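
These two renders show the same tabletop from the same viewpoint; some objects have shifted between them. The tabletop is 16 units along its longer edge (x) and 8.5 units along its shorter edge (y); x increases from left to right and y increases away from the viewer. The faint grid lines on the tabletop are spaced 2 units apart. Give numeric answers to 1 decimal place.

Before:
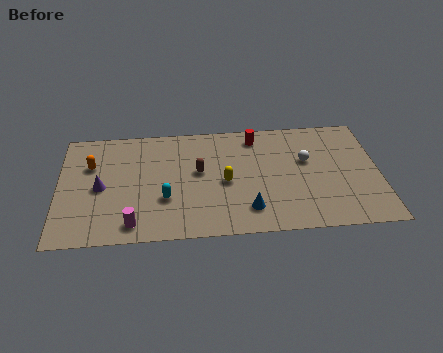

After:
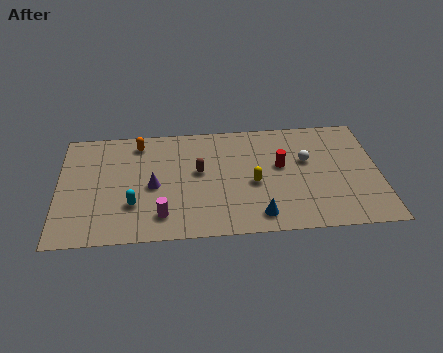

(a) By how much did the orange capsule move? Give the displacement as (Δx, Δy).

(2.4, 1.5)

From the two frames, the orange capsule sits at roughly (1.6, 5.7) before and (4.0, 7.2) after.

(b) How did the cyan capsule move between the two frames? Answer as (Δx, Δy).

(-1.6, -0.3)

The cyan capsule was at about (5.3, 2.9) and moved to about (3.7, 2.6).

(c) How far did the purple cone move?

2.6

From (2.1, 4.0) to (4.7, 3.9), the purple cone covered √(2.6² + 0.1²) ≈ 2.6 units.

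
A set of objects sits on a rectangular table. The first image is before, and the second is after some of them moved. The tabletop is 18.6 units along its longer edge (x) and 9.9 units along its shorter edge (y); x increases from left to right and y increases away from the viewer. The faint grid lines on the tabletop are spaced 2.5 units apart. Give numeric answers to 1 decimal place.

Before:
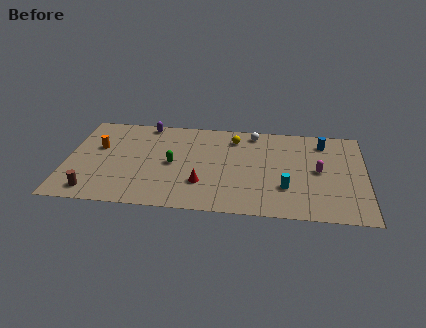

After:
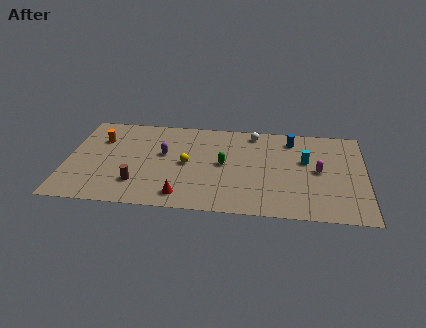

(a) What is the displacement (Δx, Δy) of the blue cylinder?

(-2.0, 0.1)

From the two frames, the blue cylinder sits at roughly (16.0, 8.1) before and (14.0, 8.2) after.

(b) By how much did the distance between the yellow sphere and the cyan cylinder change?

+1.5

Before: roughly 6.0 units apart; after: 7.5. That's 1.5 units further apart.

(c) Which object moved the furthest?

the yellow sphere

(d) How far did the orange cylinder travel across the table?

0.9

The orange cylinder was near (1.9, 6.1) before and (2.0, 7.0) after, so it travelled √(0.1² + 0.9²) ≈ 0.9 units.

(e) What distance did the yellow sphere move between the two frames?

4.2

The yellow sphere moved from about (10.4, 8.0) to (7.5, 4.9), a distance of √(2.9² + 3.1²) ≈ 4.2.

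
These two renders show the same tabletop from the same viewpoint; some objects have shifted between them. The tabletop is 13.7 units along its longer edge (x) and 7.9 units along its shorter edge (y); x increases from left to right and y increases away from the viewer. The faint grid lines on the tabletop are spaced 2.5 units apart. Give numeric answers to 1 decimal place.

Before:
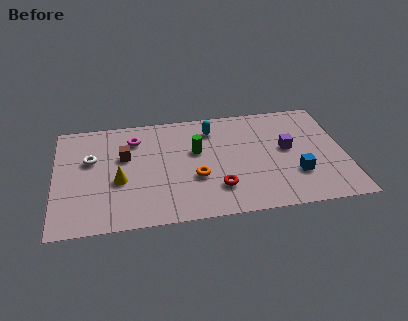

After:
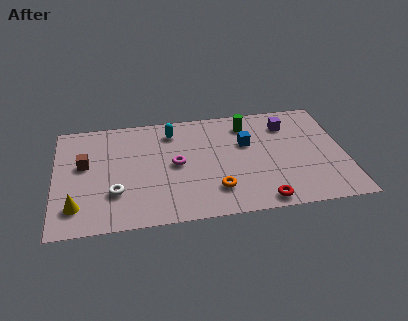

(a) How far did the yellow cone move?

2.5

From (3.0, 3.2) to (1.0, 1.7), the yellow cone covered √(2.0² + 1.5²) ≈ 2.5 units.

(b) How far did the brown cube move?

1.9

From (3.3, 4.9) to (1.4, 4.6), the brown cube covered √(1.9² + 0.3²) ≈ 1.9 units.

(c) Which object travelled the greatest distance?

the blue cube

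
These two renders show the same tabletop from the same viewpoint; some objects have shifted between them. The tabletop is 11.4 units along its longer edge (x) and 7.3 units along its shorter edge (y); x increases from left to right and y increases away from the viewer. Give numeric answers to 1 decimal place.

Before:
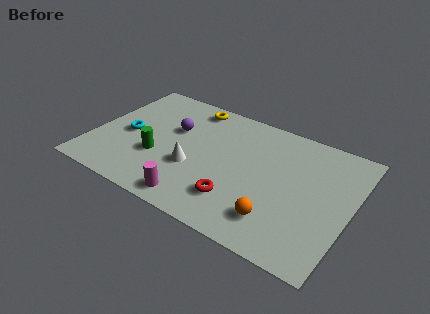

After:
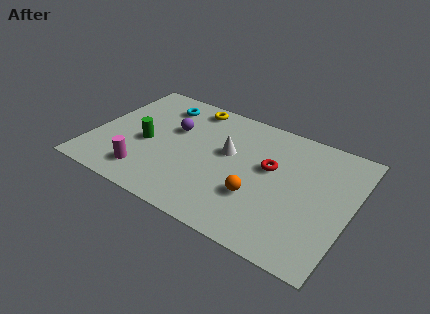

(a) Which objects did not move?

the yellow torus and the purple sphere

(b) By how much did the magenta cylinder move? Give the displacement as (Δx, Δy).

(-2.3, 0.5)

The magenta cylinder started near (5.0, 0.9) and ended near (2.7, 1.4).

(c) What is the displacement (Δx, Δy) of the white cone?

(1.3, 1.6)

From the two frames, the white cone sits at roughly (4.6, 2.7) before and (5.9, 4.3) after.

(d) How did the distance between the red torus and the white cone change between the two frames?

-0.4

The distance was about 2.3 in the first image and 1.9 in the second, so they moved 0.4 units closer together.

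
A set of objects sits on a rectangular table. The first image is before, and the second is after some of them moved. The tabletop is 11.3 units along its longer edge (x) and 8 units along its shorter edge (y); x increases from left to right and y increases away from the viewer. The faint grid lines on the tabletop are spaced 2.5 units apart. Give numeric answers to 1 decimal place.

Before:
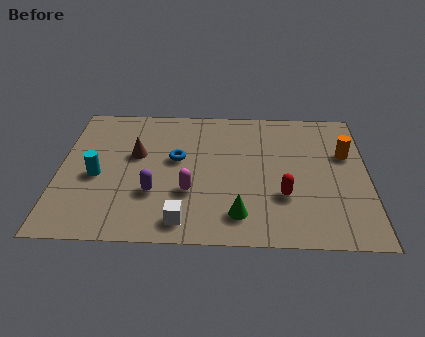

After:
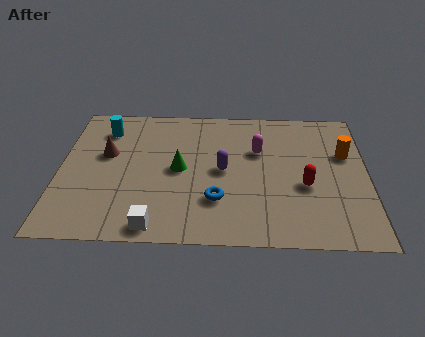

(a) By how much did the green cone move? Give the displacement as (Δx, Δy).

(-2.2, 2.5)

The green cone was at about (6.6, 1.5) and moved to about (4.4, 4.0).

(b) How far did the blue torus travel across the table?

2.7

From (4.3, 4.6) to (5.8, 2.3), the blue torus covered √(1.5² + 2.3²) ≈ 2.7 units.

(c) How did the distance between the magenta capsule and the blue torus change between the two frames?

+1.3

The distance was about 2.0 in the first image and 3.3 in the second, so they moved 1.3 units further apart.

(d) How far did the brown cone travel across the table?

1.1

The brown cone moved from about (2.8, 4.8) to (1.7, 4.8), a distance of √(1.1² + 0.0²) ≈ 1.1.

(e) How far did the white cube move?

1.0

From (4.6, 1.1) to (3.6, 0.8), the white cube covered √(1.0² + 0.3²) ≈ 1.0 units.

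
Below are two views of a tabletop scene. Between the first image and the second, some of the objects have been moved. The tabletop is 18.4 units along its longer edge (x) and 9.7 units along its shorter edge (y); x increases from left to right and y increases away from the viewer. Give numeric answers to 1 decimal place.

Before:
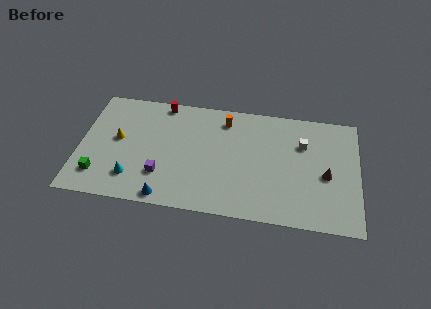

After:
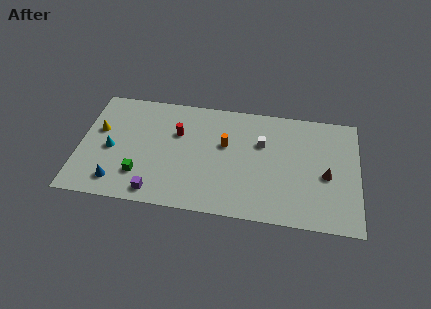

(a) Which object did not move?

the brown cone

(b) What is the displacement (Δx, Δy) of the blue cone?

(-3.3, 0.8)

The blue cone started near (5.9, 0.9) and ended near (2.6, 1.7).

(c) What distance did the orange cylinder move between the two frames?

2.1

From (9.5, 8.0) to (9.6, 5.9), the orange cylinder covered √(0.1² + 2.1²) ≈ 2.1 units.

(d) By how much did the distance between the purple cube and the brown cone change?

+0.6

The distance was about 10.9 in the first image and 11.5 in the second, so they moved 0.6 units further apart.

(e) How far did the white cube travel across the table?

2.7

The white cube moved from about (14.7, 6.7) to (12.0, 6.4), a distance of √(2.7² + 0.3²) ≈ 2.7.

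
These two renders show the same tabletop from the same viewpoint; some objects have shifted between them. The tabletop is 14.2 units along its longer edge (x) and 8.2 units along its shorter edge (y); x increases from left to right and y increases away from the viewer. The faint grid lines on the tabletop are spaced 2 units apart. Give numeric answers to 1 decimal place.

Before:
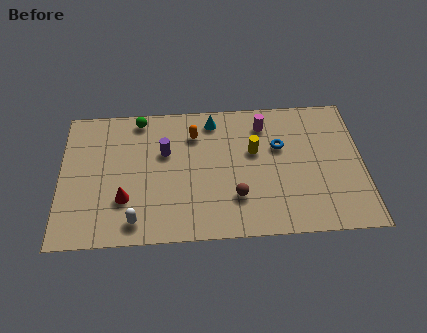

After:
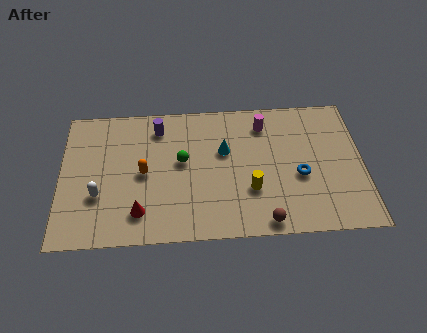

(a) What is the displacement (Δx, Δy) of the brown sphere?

(1.3, -1.5)

The brown sphere started near (8.2, 2.3) and ended near (9.5, 0.8).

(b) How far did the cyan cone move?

2.0

From (7.2, 7.0) to (7.7, 5.1), the cyan cone covered √(0.5² + 1.9²) ≈ 2.0 units.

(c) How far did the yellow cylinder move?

2.3

From (9.1, 5.0) to (8.9, 2.7), the yellow cylinder covered √(0.2² + 2.3²) ≈ 2.3 units.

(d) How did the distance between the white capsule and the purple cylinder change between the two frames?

+0.6

The distance was about 4.2 in the first image and 4.8 in the second, so they moved 0.6 units further apart.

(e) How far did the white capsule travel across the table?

2.3

The white capsule was near (3.5, 1.2) before and (1.8, 2.8) after, so it travelled √(1.7² + 1.6²) ≈ 2.3 units.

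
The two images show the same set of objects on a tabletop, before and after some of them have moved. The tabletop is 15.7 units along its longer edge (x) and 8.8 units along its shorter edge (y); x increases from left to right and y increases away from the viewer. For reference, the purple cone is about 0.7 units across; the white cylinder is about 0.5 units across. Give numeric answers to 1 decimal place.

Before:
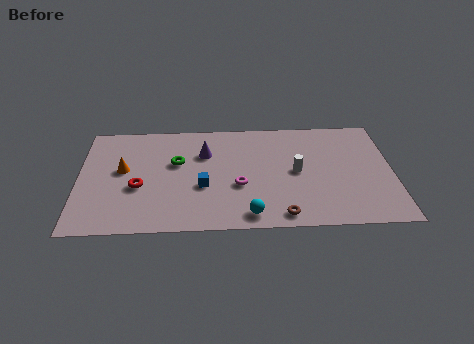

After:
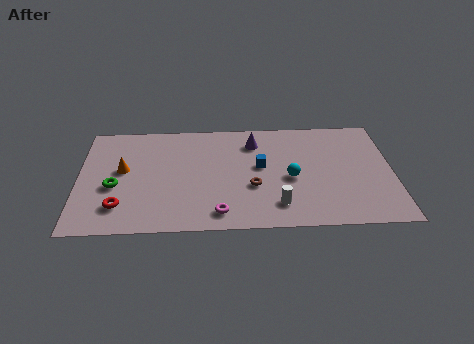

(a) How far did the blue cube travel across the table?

3.3

The blue cube was near (6.2, 3.4) before and (9.1, 4.9) after, so it travelled √(2.9² + 1.5²) ≈ 3.3 units.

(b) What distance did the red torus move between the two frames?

1.7

The red torus moved from about (3.0, 3.5) to (2.1, 2.0), a distance of √(0.9² + 1.5²) ≈ 1.7.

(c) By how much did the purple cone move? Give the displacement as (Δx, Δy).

(2.5, 0.8)

The purple cone was at about (6.3, 6.1) and moved to about (8.8, 6.9).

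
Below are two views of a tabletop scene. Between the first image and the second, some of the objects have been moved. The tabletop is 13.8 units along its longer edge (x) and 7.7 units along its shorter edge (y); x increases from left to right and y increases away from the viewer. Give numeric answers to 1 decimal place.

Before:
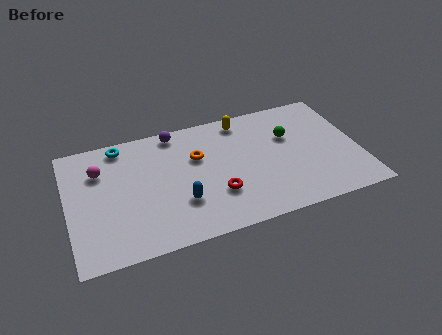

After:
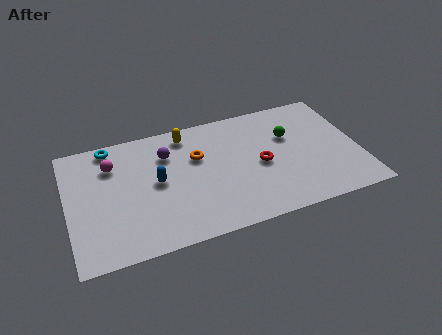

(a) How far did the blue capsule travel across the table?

1.9

The blue capsule moved from about (5.2, 2.4) to (4.2, 4.0), a distance of √(1.0² + 1.6²) ≈ 1.9.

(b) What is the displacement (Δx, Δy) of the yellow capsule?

(-2.7, -0.1)

The yellow capsule started near (8.5, 6.7) and ended near (5.8, 6.6).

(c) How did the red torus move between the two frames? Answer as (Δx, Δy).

(2.2, 1.2)

The red torus was at about (6.9, 2.4) and moved to about (9.1, 3.6).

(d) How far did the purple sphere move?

1.4

The purple sphere moved from about (5.3, 6.9) to (4.8, 5.6), a distance of √(0.5² + 1.3²) ≈ 1.4.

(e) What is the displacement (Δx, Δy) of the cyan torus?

(-0.5, 0.1)

The cyan torus was at about (2.7, 6.8) and moved to about (2.2, 6.9).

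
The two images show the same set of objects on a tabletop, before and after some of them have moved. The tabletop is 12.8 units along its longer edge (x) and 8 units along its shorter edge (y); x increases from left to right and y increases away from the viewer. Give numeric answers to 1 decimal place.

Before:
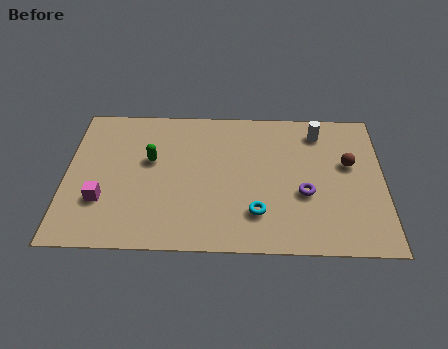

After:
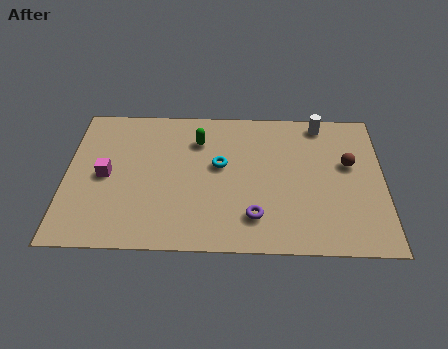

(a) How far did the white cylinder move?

0.5

The white cylinder was near (10.2, 6.6) before and (10.3, 7.1) after, so it travelled √(0.1² + 0.5²) ≈ 0.5 units.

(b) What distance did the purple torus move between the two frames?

2.4

The purple torus moved from about (9.6, 3.1) to (7.6, 1.8), a distance of √(2.0² + 1.3²) ≈ 2.4.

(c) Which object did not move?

the brown sphere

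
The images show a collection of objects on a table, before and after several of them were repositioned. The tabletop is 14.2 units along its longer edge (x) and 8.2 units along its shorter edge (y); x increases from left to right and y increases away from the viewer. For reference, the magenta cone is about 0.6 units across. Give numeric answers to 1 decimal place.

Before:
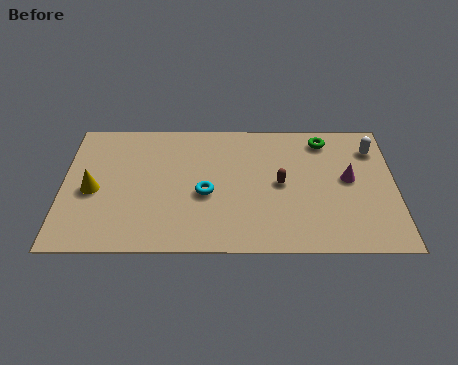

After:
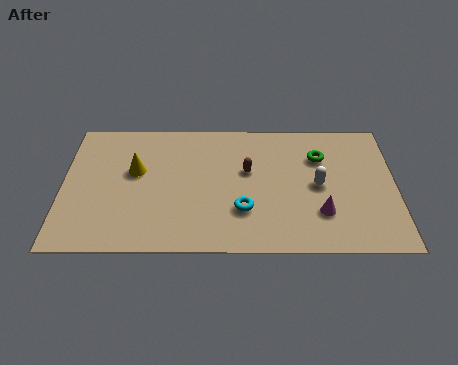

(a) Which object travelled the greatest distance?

the white capsule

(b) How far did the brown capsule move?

1.6

From (9.3, 4.1) to (7.9, 4.9), the brown capsule covered √(1.4² + 0.8²) ≈ 1.6 units.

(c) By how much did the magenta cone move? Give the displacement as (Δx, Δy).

(-1.2, -2.1)

The magenta cone was at about (12.2, 4.4) and moved to about (11.0, 2.3).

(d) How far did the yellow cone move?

2.2

From (1.3, 3.7) to (3.1, 4.9), the yellow cone covered √(1.8² + 1.2²) ≈ 2.2 units.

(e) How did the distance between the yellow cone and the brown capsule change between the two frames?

-3.2

The distance was about 8.0 in the first image and 4.8 in the second, so they moved 3.2 units closer together.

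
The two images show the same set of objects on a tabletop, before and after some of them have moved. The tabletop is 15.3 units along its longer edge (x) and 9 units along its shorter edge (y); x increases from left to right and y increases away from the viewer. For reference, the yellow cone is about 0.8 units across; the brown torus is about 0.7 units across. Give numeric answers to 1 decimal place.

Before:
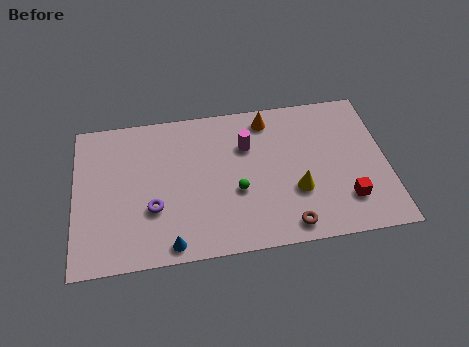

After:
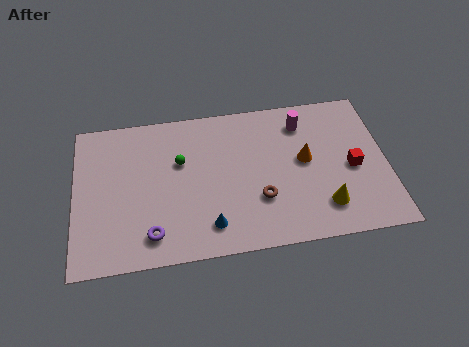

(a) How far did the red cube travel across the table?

1.9

The red cube moved from about (13.2, 2.2) to (13.6, 4.1), a distance of √(0.4² + 1.9²) ≈ 1.9.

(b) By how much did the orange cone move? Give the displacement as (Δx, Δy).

(1.7, -2.8)

From the two frames, the orange cone sits at roughly (9.6, 7.7) before and (11.3, 4.9) after.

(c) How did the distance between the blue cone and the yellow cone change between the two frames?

-1.0

They were about 6.6 units apart before and 5.6 after — 1.0 units closer together.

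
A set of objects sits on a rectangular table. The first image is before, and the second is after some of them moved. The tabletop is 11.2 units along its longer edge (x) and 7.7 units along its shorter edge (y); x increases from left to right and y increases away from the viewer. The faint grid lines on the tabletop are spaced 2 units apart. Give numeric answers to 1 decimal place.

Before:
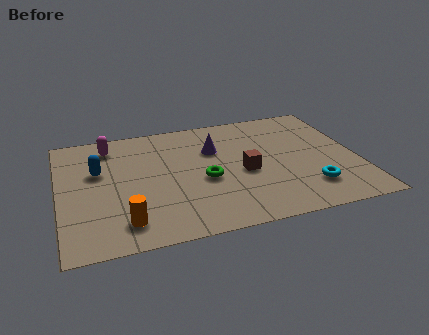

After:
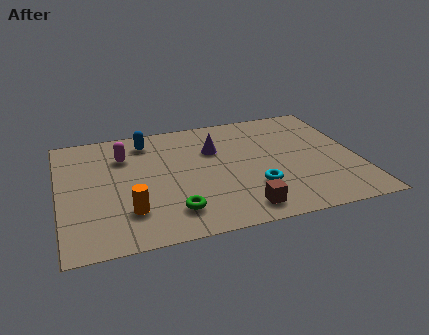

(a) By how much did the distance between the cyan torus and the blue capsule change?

-2.7

They were about 8.3 units apart before and 5.6 after — 2.7 units closer together.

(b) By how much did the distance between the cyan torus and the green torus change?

-0.9

Before: roughly 4.1 units apart; after: 3.2. That's 0.9 units closer together.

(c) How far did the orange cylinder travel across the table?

0.6

From (2.3, 1.4) to (2.5, 2.0), the orange cylinder covered √(0.2² + 0.6²) ≈ 0.6 units.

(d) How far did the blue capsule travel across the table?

2.5

The blue capsule was near (1.5, 4.8) before and (3.4, 6.4) after, so it travelled √(1.9² + 1.6²) ≈ 2.5 units.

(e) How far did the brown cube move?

2.3

The brown cube moved from about (6.9, 3.4) to (6.6, 1.1), a distance of √(0.3² + 2.3²) ≈ 2.3.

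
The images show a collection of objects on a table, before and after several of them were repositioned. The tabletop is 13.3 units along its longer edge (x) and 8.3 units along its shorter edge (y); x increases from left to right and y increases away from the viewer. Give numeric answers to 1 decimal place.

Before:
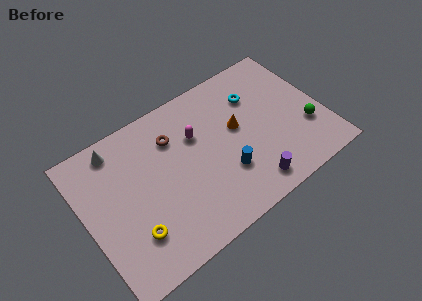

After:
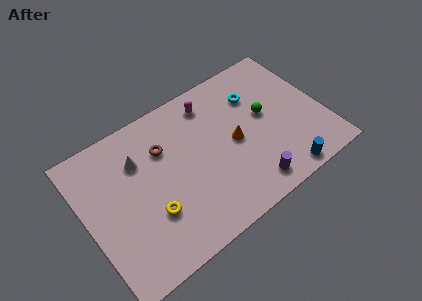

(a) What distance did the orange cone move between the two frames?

0.8

The orange cone was near (8.6, 4.7) before and (8.3, 4.0) after, so it travelled √(0.3² + 0.7²) ≈ 0.8 units.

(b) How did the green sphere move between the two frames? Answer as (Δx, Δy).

(-2.0, 1.9)

The green sphere was at about (12.2, 2.7) and moved to about (10.2, 4.6).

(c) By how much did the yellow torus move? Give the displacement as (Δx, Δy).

(1.1, 0.5)

The yellow torus was at about (2.2, 2.2) and moved to about (3.3, 2.7).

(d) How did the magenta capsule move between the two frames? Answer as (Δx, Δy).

(1.1, 1.4)

The magenta capsule was at about (6.4, 5.5) and moved to about (7.5, 6.9).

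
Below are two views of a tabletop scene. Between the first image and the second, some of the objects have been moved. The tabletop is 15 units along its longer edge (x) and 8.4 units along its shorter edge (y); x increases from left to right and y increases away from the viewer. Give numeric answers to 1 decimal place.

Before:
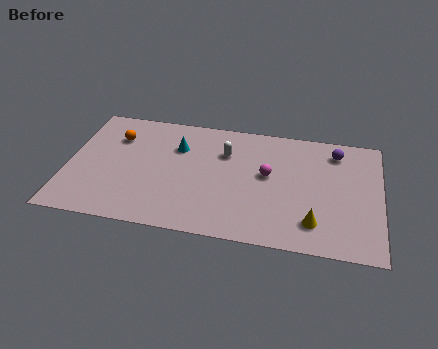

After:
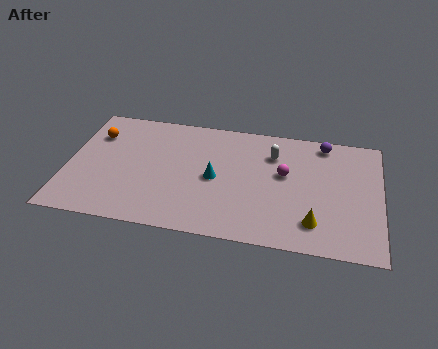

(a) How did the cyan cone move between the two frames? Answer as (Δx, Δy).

(1.9, -1.9)

From the two frames, the cyan cone sits at roughly (5.2, 5.9) before and (7.1, 4.0) after.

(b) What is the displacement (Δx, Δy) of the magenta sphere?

(0.8, 0.2)

The magenta sphere was at about (9.6, 4.7) and moved to about (10.4, 4.9).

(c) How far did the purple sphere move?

0.8

From (12.8, 6.9) to (12.2, 7.4), the purple sphere covered √(0.6² + 0.5²) ≈ 0.8 units.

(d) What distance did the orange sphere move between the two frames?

1.0

From (2.2, 6.1) to (1.2, 6.1), the orange sphere covered √(1.0² + 0.0²) ≈ 1.0 units.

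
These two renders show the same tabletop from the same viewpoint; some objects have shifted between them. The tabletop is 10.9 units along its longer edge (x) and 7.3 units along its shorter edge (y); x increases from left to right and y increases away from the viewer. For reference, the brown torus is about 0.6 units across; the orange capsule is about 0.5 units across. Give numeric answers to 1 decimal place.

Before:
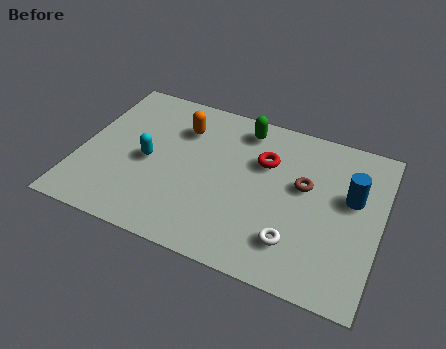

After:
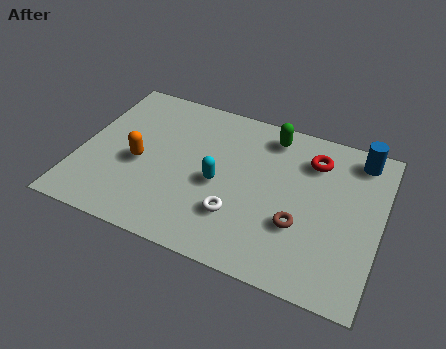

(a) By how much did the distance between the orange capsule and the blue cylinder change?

+1.9

They were about 6.4 units apart before and 8.3 after — 1.9 units further apart.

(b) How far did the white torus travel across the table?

2.1

The white torus moved from about (8.0, 1.7) to (5.9, 2.1), a distance of √(2.1² + 0.4²) ≈ 2.1.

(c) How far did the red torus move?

1.8

The red torus was near (6.6, 4.9) before and (8.3, 5.6) after, so it travelled √(1.7² + 0.7²) ≈ 1.8 units.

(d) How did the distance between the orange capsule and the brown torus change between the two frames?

+1.2

Before: roughly 4.7 units apart; after: 5.9. That's 1.2 units further apart.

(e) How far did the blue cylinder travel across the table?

1.9

The blue cylinder moved from about (9.8, 4.4) to (9.9, 6.3), a distance of √(0.1² + 1.9²) ≈ 1.9.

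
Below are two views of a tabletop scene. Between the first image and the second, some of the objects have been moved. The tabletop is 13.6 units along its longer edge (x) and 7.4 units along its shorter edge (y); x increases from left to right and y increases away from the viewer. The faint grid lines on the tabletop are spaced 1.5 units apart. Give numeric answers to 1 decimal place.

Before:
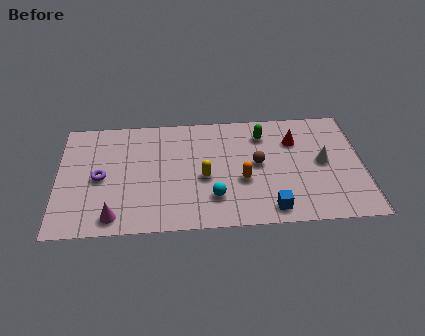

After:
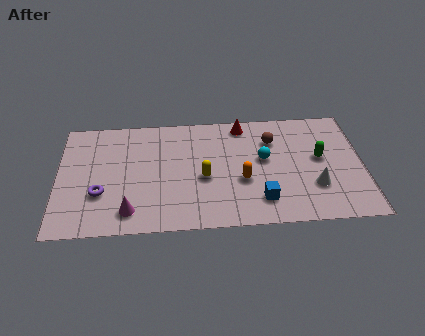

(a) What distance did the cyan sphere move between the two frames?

3.3

The cyan sphere moved from about (6.9, 1.9) to (9.2, 4.2), a distance of √(2.3² + 2.3²) ≈ 3.3.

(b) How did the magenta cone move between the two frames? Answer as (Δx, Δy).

(0.7, 0.3)

From the two frames, the magenta cone sits at roughly (2.5, 1.0) before and (3.2, 1.3) after.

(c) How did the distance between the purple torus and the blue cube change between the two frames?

-0.7

Before: roughly 7.9 units apart; after: 7.2. That's 0.7 units closer together.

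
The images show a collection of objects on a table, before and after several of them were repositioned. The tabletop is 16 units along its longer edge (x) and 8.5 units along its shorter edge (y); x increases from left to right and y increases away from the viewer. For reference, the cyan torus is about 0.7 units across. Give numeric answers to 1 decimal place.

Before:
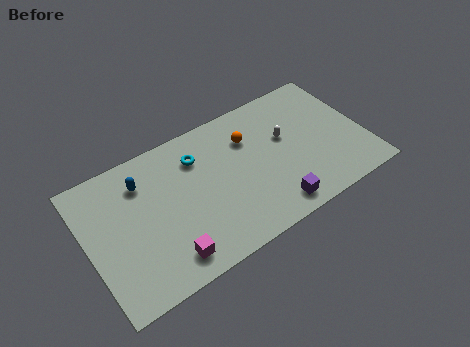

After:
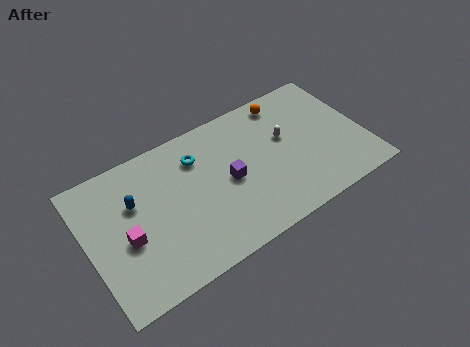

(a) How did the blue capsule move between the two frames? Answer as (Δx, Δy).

(-0.6, -1.0)

The blue capsule started near (3.4, 6.5) and ended near (2.8, 5.5).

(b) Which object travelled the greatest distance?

the purple cube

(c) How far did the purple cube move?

3.6

The purple cube moved from about (10.2, 1.2) to (8.1, 4.1), a distance of √(2.1² + 2.9²) ≈ 3.6.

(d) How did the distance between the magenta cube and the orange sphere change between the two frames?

+3.4

Before: roughly 7.2 units apart; after: 10.6. That's 3.4 units further apart.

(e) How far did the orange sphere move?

2.7

The orange sphere moved from about (9.6, 6.1) to (12.0, 7.4), a distance of √(2.4² + 1.3²) ≈ 2.7.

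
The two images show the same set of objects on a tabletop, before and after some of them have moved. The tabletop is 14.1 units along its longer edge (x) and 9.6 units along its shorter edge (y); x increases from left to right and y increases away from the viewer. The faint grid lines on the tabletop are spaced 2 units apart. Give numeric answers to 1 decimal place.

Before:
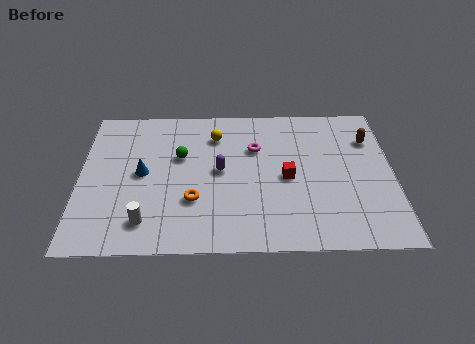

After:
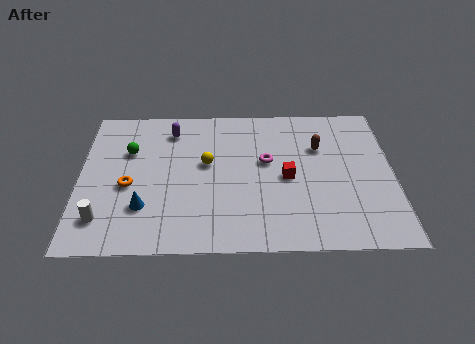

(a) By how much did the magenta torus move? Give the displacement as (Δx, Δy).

(0.5, -0.9)

From the two frames, the magenta torus sits at roughly (7.9, 6.5) before and (8.4, 5.6) after.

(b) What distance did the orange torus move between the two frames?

3.1

The orange torus moved from about (5.1, 3.1) to (2.2, 4.1), a distance of √(2.9² + 1.0²) ≈ 3.1.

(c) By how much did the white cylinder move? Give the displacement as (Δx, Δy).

(-1.9, 0.2)

From the two frames, the white cylinder sits at roughly (3.0, 1.8) before and (1.1, 2.0) after.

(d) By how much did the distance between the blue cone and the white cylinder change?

-1.2

They were about 3.1 units apart before and 1.9 after — 1.2 units closer together.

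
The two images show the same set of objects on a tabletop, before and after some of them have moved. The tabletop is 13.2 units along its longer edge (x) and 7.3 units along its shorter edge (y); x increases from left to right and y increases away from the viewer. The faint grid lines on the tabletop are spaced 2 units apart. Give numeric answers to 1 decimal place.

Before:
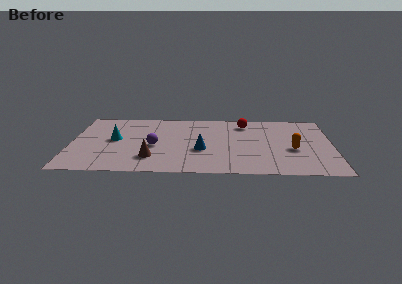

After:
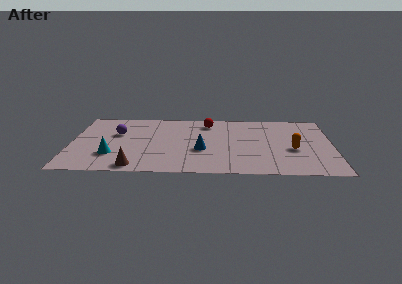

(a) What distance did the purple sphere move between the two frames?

2.4

From (4.2, 3.2) to (2.3, 4.6), the purple sphere covered √(1.9² + 1.4²) ≈ 2.4 units.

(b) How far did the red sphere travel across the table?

1.9

The red sphere was near (8.8, 6.0) before and (6.9, 6.0) after, so it travelled √(1.9² + 0.0²) ≈ 1.9 units.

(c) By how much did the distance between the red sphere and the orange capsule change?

+1.4

The distance was about 3.8 in the first image and 5.2 in the second, so they moved 1.4 units further apart.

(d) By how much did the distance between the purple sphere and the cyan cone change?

+0.4

The distance was about 2.1 in the first image and 2.5 in the second, so they moved 0.4 units further apart.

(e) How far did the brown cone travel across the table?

1.3

The brown cone was near (4.1, 1.8) before and (3.3, 0.8) after, so it travelled √(0.8² + 1.0²) ≈ 1.3 units.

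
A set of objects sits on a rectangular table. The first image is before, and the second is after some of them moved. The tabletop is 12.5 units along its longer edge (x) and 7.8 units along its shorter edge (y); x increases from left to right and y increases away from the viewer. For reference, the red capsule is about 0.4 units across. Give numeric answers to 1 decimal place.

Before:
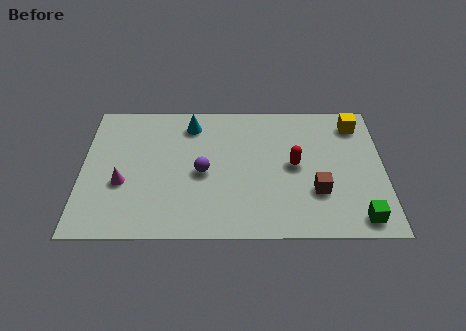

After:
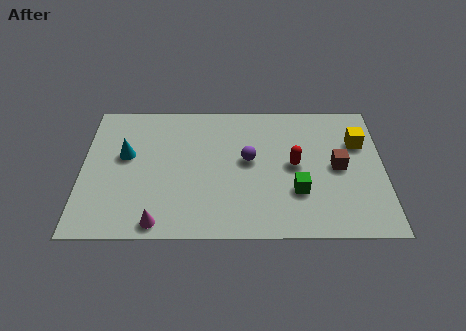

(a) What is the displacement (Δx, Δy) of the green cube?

(-2.5, 1.5)

The green cube started near (11.4, 1.0) and ended near (8.9, 2.5).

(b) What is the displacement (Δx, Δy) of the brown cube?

(0.9, 1.4)

The brown cube was at about (9.7, 2.5) and moved to about (10.6, 3.9).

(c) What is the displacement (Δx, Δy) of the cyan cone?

(-2.7, -1.8)

The cyan cone was at about (4.5, 6.4) and moved to about (1.8, 4.6).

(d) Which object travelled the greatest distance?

the cyan cone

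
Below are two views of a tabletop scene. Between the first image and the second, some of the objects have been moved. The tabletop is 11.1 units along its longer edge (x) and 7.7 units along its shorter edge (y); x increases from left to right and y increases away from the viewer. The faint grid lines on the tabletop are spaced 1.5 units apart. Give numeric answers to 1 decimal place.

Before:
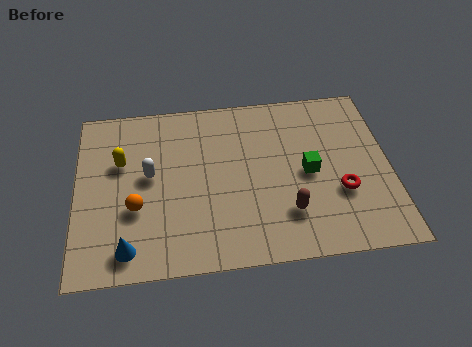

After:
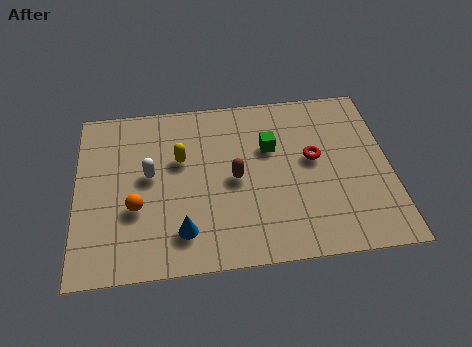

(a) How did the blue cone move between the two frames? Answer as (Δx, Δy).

(1.9, 0.5)

The blue cone started near (1.8, 1.1) and ended near (3.7, 1.6).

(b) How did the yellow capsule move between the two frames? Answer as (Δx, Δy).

(2.1, -0.1)

The yellow capsule was at about (1.6, 4.9) and moved to about (3.7, 4.8).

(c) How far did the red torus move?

1.8

The red torus was near (9.3, 2.7) before and (8.4, 4.3) after, so it travelled √(0.9² + 1.6²) ≈ 1.8 units.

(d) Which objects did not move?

the orange sphere and the white capsule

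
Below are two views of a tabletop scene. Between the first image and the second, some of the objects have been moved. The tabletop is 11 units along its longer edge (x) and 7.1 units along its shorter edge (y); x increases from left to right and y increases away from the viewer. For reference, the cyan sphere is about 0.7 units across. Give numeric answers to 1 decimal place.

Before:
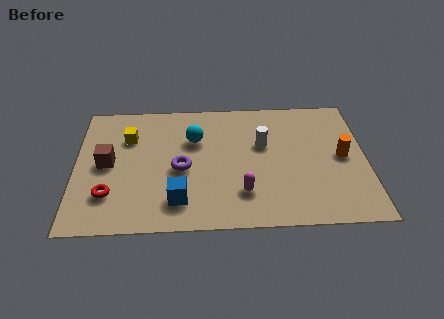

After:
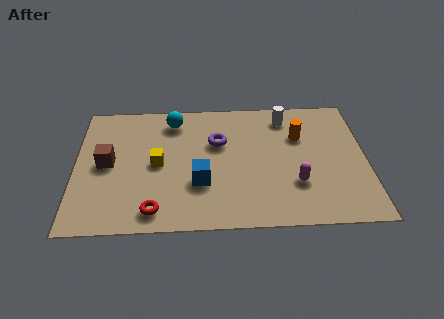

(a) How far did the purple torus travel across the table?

2.0

The purple torus was near (4.0, 3.2) before and (5.4, 4.6) after, so it travelled √(1.4² + 1.4²) ≈ 2.0 units.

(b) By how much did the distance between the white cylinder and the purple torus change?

-0.4

Before: roughly 3.3 units apart; after: 2.9. That's 0.4 units closer together.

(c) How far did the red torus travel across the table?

1.9

From (1.3, 1.9) to (3.0, 1.0), the red torus covered √(1.7² + 0.9²) ≈ 1.9 units.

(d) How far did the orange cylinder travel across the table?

2.0

The orange cylinder was near (10.1, 3.6) before and (8.5, 4.8) after, so it travelled √(1.6² + 1.2²) ≈ 2.0 units.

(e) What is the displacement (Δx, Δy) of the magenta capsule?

(2.0, 0.4)

The magenta capsule was at about (6.3, 1.8) and moved to about (8.3, 2.2).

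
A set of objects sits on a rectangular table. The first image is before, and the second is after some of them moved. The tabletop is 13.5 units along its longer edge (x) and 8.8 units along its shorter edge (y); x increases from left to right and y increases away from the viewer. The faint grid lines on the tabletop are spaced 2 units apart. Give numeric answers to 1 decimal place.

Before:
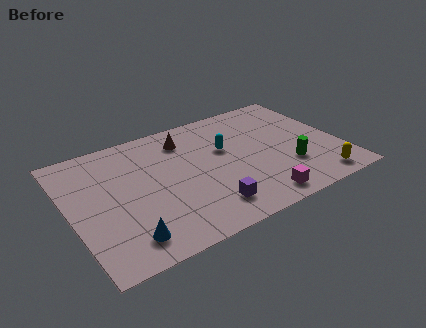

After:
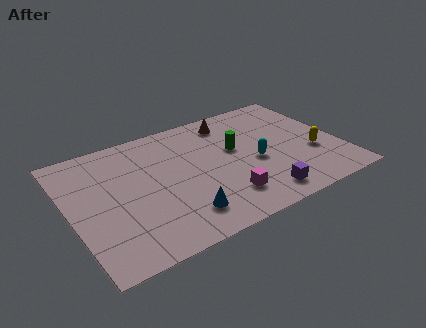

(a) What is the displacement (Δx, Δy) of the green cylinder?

(-2.3, 2.5)

The green cylinder was at about (10.7, 2.7) and moved to about (8.4, 5.2).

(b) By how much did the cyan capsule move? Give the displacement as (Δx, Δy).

(1.3, -1.6)

The cyan capsule started near (7.9, 5.4) and ended near (9.2, 3.8).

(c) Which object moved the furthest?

the green cylinder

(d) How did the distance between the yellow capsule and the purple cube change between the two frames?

-1.9

They were about 5.5 units apart before and 3.6 after — 1.9 units closer together.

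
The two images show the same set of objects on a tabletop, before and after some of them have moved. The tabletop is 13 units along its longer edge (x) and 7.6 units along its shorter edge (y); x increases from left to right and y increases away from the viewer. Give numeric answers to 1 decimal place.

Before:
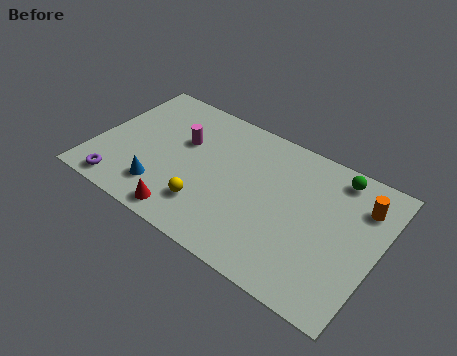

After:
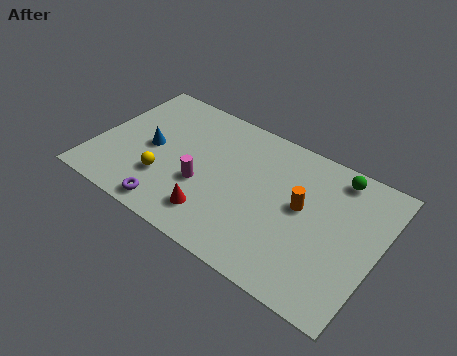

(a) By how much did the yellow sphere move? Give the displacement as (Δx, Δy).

(-2.1, 0.4)

From the two frames, the yellow sphere sits at roughly (5.5, 1.9) before and (3.4, 2.3) after.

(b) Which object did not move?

the green sphere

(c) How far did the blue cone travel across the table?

2.2

The blue cone moved from about (3.4, 1.7) to (2.5, 3.7), a distance of √(0.9² + 2.0²) ≈ 2.2.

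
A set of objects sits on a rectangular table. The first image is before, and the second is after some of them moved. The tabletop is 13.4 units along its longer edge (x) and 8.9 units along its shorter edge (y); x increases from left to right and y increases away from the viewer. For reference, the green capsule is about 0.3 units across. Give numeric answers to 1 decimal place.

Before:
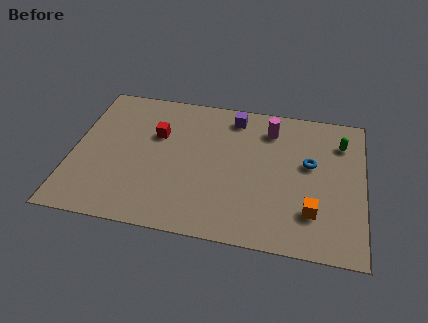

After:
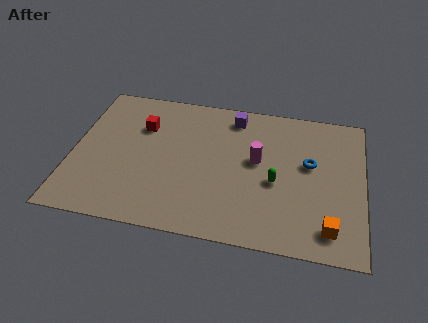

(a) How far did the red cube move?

0.8

The red cube moved from about (3.8, 5.8) to (3.1, 6.2), a distance of √(0.7² + 0.4²) ≈ 0.8.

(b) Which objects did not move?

the purple cube and the blue torus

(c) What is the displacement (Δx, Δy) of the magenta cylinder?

(-0.5, -2.1)

From the two frames, the magenta cylinder sits at roughly (9.0, 7.1) before and (8.5, 5.0) after.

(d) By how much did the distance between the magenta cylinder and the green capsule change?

-1.8

Before: roughly 3.3 units apart; after: 1.5. That's 1.8 units closer together.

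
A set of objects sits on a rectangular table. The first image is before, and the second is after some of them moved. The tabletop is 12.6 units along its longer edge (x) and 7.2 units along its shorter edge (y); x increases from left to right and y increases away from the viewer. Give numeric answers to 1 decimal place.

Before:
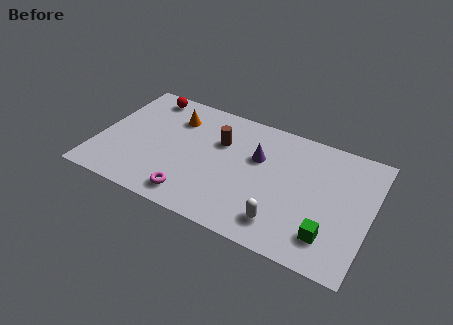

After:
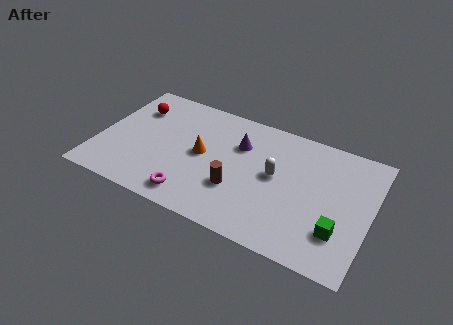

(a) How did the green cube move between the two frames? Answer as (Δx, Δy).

(0.4, 0.4)

From the two frames, the green cube sits at roughly (10.9, 1.6) before and (11.3, 2.0) after.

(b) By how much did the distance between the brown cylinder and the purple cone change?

+0.8

They were about 1.8 units apart before and 2.6 after — 0.8 units further apart.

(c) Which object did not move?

the magenta torus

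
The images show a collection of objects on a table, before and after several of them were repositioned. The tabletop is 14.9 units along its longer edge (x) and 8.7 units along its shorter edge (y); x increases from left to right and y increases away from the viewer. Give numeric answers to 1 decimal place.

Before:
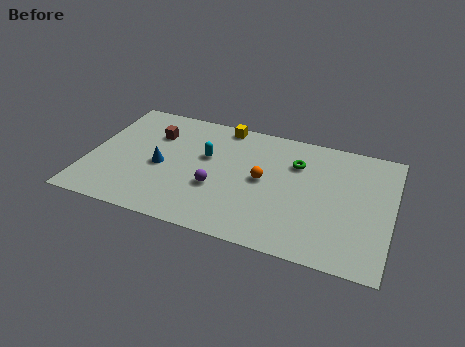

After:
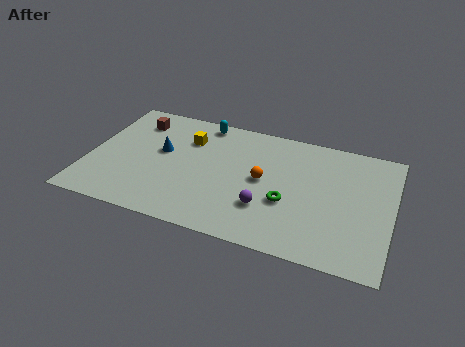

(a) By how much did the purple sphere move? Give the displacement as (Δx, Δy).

(2.5, -0.6)

The purple sphere was at about (6.4, 3.2) and moved to about (8.9, 2.6).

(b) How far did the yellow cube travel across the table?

2.3

The yellow cube was near (6.3, 7.9) before and (4.7, 6.3) after, so it travelled √(1.6² + 1.6²) ≈ 2.3 units.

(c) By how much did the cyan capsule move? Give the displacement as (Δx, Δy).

(-0.4, 2.5)

The cyan capsule was at about (5.7, 5.3) and moved to about (5.3, 7.8).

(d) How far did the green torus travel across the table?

2.9

The green torus moved from about (10.1, 6.2) to (9.9, 3.3), a distance of √(0.2² + 2.9²) ≈ 2.9.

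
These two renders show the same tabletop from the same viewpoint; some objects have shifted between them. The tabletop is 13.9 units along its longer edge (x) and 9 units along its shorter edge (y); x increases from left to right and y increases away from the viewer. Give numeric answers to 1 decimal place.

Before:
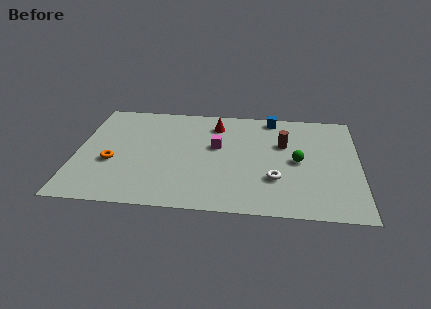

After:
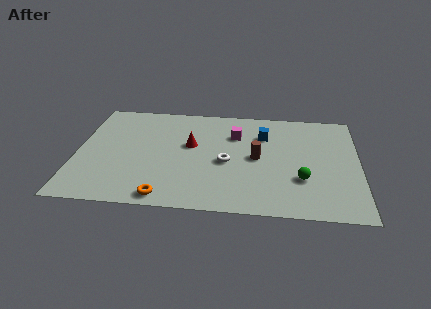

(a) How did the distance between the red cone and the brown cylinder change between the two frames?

-0.3

The distance was about 3.7 in the first image and 3.4 in the second, so they moved 0.3 units closer together.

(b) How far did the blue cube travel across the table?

1.6

From (9.6, 8.1) to (9.2, 6.5), the blue cube covered √(0.4² + 1.6²) ≈ 1.6 units.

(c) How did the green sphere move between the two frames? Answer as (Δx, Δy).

(0.2, -1.5)

The green sphere was at about (10.9, 4.4) and moved to about (11.1, 2.9).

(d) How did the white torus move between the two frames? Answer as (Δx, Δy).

(-2.4, 1.2)

The white torus was at about (9.8, 2.8) and moved to about (7.4, 4.0).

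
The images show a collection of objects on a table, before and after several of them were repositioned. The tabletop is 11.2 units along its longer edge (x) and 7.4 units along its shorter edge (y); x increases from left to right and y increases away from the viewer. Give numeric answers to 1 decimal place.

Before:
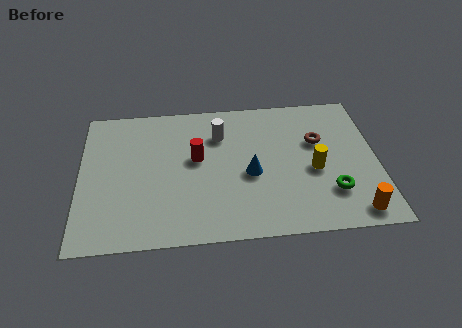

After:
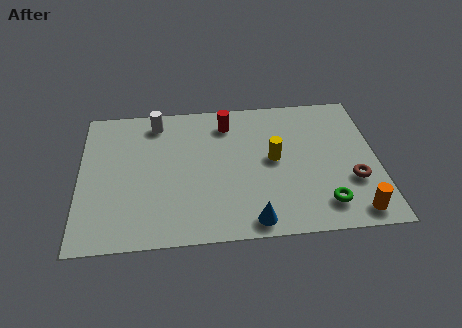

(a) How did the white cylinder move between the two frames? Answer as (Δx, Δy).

(-2.4, 0.9)

The white cylinder was at about (5.3, 5.4) and moved to about (2.9, 6.3).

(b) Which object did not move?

the orange cylinder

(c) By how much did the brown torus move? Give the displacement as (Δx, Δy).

(1.2, -2.2)

From the two frames, the brown torus sits at roughly (9.0, 4.7) before and (10.2, 2.5) after.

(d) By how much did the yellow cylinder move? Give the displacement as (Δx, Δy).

(-1.5, 0.7)

The yellow cylinder started near (8.8, 3.2) and ended near (7.3, 3.9).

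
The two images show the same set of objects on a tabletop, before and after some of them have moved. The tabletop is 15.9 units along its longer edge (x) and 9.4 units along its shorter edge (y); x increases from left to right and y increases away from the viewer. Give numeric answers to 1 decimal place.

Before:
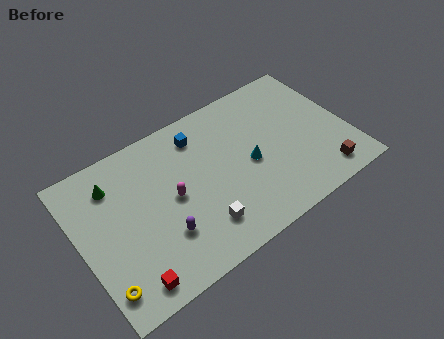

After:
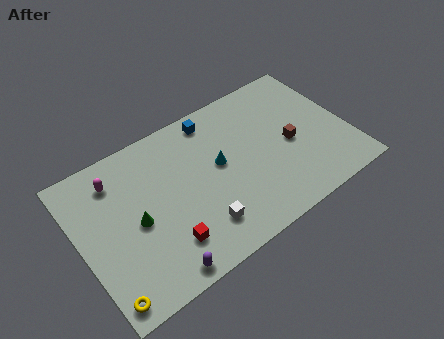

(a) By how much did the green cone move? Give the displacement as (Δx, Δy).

(0.9, -2.9)

The green cone started near (2.3, 7.3) and ended near (3.2, 4.4).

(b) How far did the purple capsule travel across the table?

2.0

The purple capsule moved from about (4.5, 2.8) to (3.9, 0.9), a distance of √(0.6² + 1.9²) ≈ 2.0.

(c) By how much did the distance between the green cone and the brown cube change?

-3.7

The distance was about 13.0 in the first image and 9.3 in the second, so they moved 3.7 units closer together.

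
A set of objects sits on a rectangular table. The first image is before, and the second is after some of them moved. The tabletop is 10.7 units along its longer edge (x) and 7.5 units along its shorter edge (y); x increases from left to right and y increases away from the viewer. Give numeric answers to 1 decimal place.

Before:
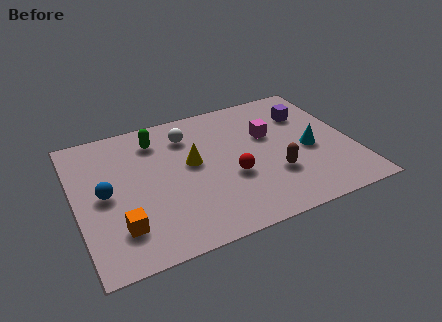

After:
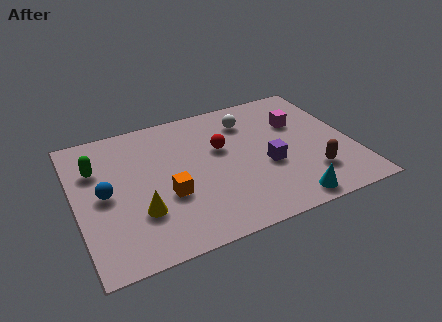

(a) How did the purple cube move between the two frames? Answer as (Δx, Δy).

(-1.9, -2.4)

From the two frames, the purple cube sits at roughly (9.2, 5.4) before and (7.3, 3.0) after.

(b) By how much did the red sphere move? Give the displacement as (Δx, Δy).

(-0.2, 1.7)

From the two frames, the red sphere sits at roughly (5.9, 2.9) before and (5.7, 4.6) after.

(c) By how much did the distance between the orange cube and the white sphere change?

-0.4

They were about 5.0 units apart before and 4.6 after — 0.4 units closer together.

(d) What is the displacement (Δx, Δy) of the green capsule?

(-2.4, -0.8)

The green capsule started near (3.3, 6.0) and ended near (0.9, 5.2).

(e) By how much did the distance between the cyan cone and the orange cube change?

-2.8

Before: roughly 7.6 units apart; after: 4.8. That's 2.8 units closer together.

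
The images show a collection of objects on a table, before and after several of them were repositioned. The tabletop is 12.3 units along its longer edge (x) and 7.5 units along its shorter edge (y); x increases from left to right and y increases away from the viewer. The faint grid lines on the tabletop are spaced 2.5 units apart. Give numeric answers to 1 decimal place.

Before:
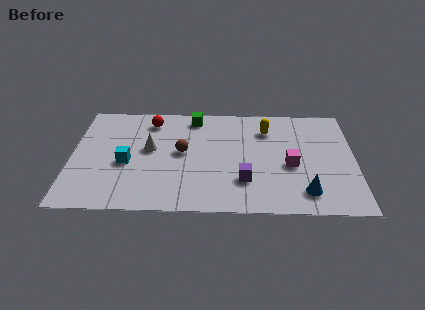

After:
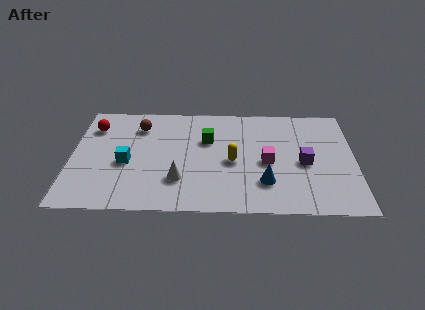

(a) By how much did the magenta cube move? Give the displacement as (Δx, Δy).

(-1.0, 0.2)

The magenta cube started near (9.5, 3.2) and ended near (8.5, 3.4).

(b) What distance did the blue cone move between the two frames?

1.8

The blue cone was near (10.1, 1.4) before and (8.4, 2.0) after, so it travelled √(1.7² + 0.6²) ≈ 1.8 units.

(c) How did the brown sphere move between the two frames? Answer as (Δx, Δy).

(-1.9, 1.8)

The brown sphere started near (4.8, 4.0) and ended near (2.9, 5.8).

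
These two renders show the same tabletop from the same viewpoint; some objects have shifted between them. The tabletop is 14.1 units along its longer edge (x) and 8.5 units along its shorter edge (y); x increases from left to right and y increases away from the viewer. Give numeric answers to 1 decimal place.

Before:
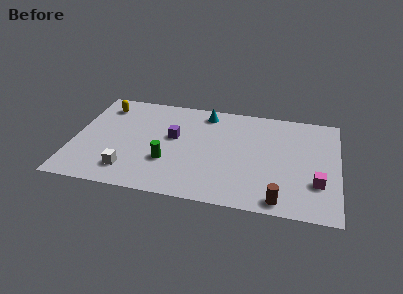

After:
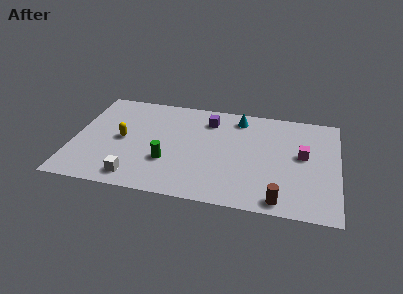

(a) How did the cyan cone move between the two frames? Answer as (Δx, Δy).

(1.8, -0.1)

The cyan cone started near (6.9, 7.3) and ended near (8.7, 7.2).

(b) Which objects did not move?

the green cylinder and the brown cylinder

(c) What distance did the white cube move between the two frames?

0.6

The white cube moved from about (3.1, 1.7) to (3.5, 1.2), a distance of √(0.4² + 0.5²) ≈ 0.6.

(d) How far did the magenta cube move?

2.2

The magenta cube moved from about (13.0, 2.6) to (12.2, 4.7), a distance of √(0.8² + 2.1²) ≈ 2.2.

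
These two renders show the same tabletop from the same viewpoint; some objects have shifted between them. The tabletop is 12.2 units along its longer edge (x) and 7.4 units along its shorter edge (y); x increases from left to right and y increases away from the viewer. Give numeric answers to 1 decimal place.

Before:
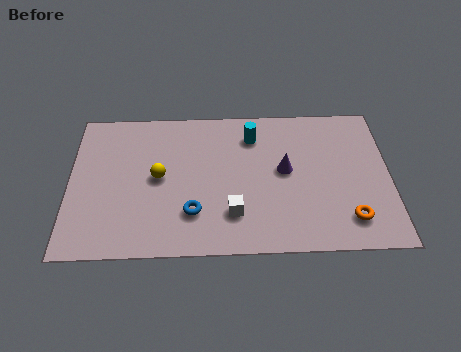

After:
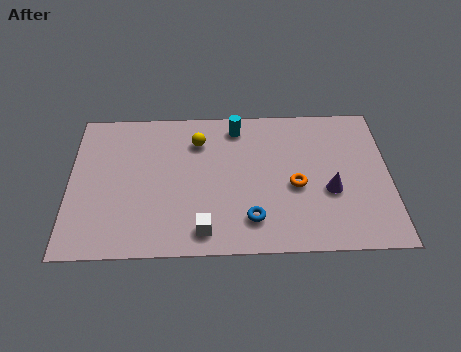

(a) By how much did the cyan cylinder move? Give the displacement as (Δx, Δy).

(-0.6, 0.5)

The cyan cylinder was at about (7.0, 5.8) and moved to about (6.4, 6.3).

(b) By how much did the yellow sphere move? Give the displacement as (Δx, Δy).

(1.5, 1.8)

From the two frames, the yellow sphere sits at roughly (3.4, 3.8) before and (4.9, 5.6) after.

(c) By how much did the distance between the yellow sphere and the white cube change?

+1.1

They were about 3.4 units apart before and 4.5 after — 1.1 units further apart.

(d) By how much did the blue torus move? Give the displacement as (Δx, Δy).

(2.2, -0.4)

The blue torus was at about (4.7, 2.0) and moved to about (6.9, 1.6).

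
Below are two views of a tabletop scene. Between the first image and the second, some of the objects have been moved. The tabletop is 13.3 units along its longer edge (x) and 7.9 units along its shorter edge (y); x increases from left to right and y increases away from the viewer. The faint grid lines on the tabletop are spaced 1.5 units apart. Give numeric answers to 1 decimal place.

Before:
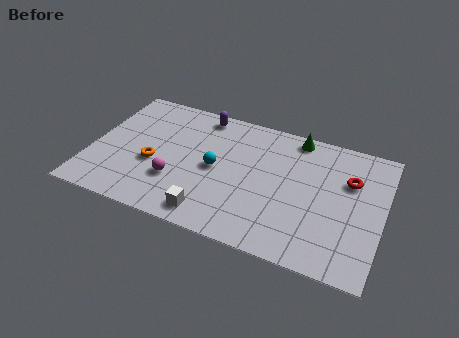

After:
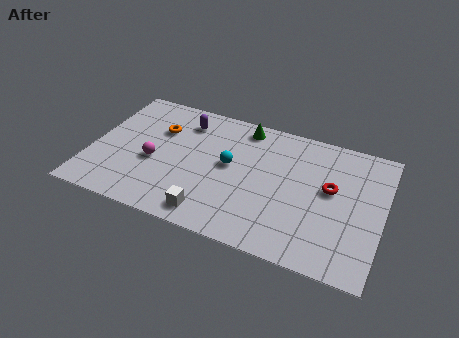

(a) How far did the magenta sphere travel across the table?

1.4

From (4.0, 2.5) to (2.9, 3.3), the magenta sphere covered √(1.1² + 0.8²) ≈ 1.4 units.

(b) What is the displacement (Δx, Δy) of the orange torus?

(0.0, 2.2)

The orange torus started near (2.9, 3.2) and ended near (2.9, 5.4).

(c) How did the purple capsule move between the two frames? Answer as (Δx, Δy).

(-0.7, -0.7)

The purple capsule started near (4.7, 7.0) and ended near (4.0, 6.3).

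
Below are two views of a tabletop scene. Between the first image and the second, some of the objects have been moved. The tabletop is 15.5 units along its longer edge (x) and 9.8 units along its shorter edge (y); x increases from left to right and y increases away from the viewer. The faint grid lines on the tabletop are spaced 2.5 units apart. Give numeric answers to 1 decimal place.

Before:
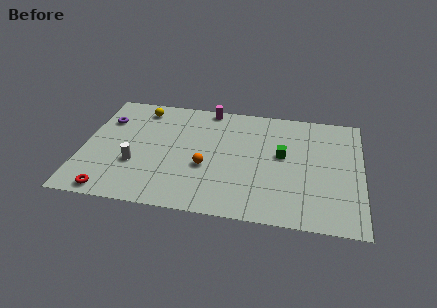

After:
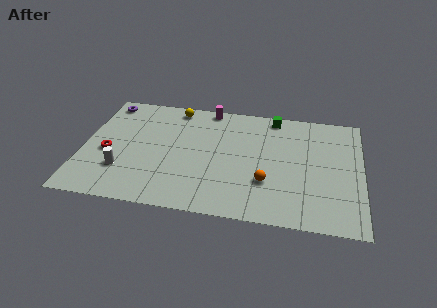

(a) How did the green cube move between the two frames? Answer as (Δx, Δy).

(-0.6, 3.3)

From the two frames, the green cube sits at roughly (11.1, 5.5) before and (10.5, 8.8) after.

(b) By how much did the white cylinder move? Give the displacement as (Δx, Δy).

(-0.7, -0.6)

The white cylinder was at about (3.0, 3.4) and moved to about (2.3, 2.8).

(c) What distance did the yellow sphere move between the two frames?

1.9

From (3.0, 8.3) to (4.9, 8.7), the yellow sphere covered √(1.9² + 0.4²) ≈ 1.9 units.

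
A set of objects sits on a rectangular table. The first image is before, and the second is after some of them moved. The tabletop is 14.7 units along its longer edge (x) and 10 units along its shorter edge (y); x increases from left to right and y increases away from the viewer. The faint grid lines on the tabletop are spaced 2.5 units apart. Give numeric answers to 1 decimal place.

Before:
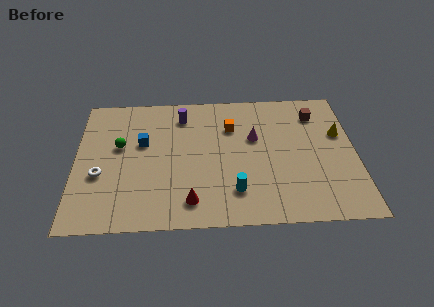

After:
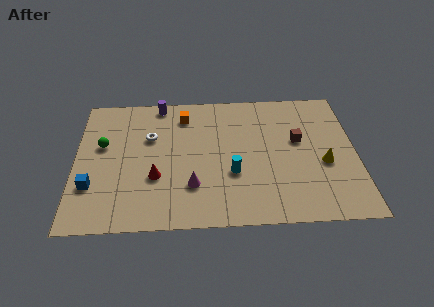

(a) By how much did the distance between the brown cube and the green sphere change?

-0.3

The distance was about 10.6 in the first image and 10.3 in the second, so they moved 0.3 units closer together.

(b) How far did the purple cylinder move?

1.6

The purple cylinder was near (5.6, 8.1) before and (4.4, 9.1) after, so it travelled √(1.2² + 1.0²) ≈ 1.6 units.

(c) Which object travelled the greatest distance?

the magenta cone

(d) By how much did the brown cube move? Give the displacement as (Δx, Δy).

(-1.0, -2.0)

The brown cube started near (12.7, 7.9) and ended near (11.7, 5.9).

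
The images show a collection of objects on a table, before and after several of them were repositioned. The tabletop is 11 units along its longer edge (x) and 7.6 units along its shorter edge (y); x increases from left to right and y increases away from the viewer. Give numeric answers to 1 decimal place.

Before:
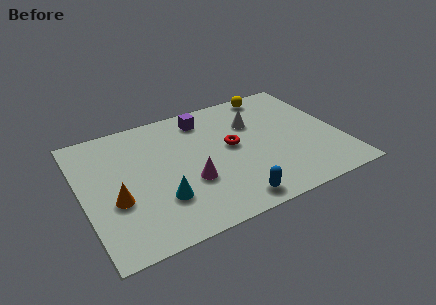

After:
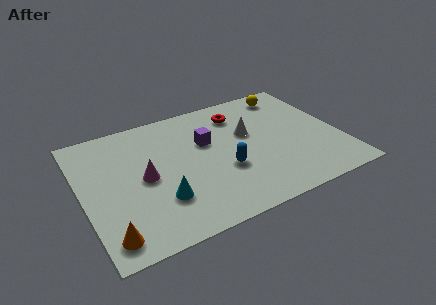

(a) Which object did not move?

the cyan cone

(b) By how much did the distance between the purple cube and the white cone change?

-0.5

They were about 2.3 units apart before and 1.8 after — 0.5 units closer together.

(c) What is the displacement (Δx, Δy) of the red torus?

(0.6, 1.9)

The red torus started near (6.4, 4.1) and ended near (7.0, 6.0).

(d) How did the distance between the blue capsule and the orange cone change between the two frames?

+0.4

Before: roughly 5.0 units apart; after: 5.4. That's 0.4 units further apart.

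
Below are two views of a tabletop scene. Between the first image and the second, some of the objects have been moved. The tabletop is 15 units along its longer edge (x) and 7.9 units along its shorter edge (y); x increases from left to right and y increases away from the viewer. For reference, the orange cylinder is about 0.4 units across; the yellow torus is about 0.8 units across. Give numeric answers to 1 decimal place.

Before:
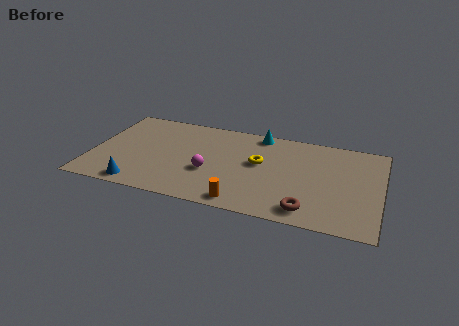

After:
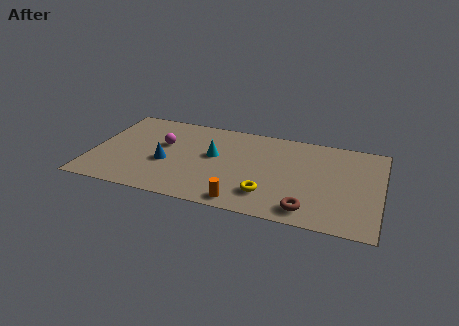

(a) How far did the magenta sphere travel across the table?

3.2

The magenta sphere moved from about (6.2, 3.0) to (3.6, 4.8), a distance of √(2.6² + 1.8²) ≈ 3.2.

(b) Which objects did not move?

the brown torus and the orange cylinder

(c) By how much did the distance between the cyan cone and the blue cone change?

-5.8

The distance was about 8.5 in the first image and 2.7 in the second, so they moved 5.8 units closer together.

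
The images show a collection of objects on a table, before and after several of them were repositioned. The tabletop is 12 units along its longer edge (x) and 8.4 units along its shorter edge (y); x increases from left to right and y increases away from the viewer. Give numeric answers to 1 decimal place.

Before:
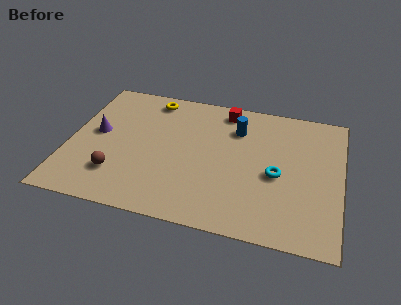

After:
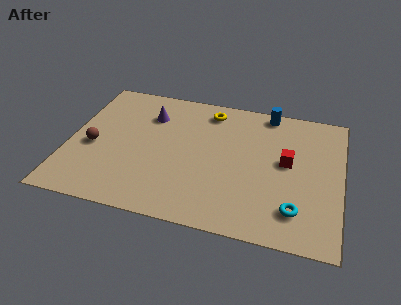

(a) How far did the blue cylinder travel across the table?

1.9

The blue cylinder was near (7.3, 6.2) before and (8.6, 7.6) after, so it travelled √(1.3² + 1.4²) ≈ 1.9 units.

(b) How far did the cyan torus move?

2.1

The cyan torus was near (9.2, 3.7) before and (10.1, 1.8) after, so it travelled √(0.9² + 1.9²) ≈ 2.1 units.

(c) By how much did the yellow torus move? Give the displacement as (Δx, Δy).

(2.6, -0.2)

The yellow torus was at about (3.4, 7.3) and moved to about (6.0, 7.1).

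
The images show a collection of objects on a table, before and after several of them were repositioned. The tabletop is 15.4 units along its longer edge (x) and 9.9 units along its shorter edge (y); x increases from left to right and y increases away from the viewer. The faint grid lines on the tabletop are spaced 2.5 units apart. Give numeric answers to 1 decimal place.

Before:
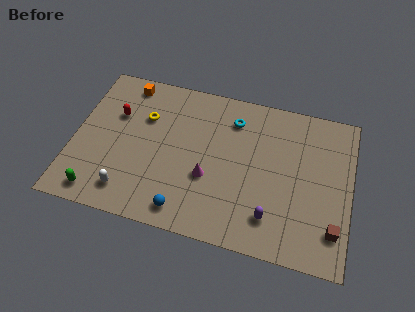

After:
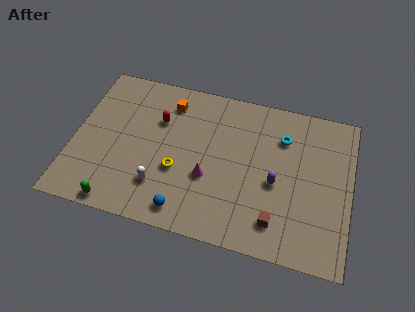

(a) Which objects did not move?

the blue sphere and the magenta cone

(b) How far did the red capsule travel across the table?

2.4

The red capsule was near (2.2, 6.5) before and (4.6, 6.7) after, so it travelled √(2.4² + 0.2²) ≈ 2.4 units.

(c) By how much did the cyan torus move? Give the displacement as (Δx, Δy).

(2.8, -0.5)

The cyan torus was at about (8.7, 7.8) and moved to about (11.5, 7.3).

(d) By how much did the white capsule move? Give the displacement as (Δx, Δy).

(1.7, 0.8)

The white capsule was at about (3.3, 1.7) and moved to about (5.0, 2.5).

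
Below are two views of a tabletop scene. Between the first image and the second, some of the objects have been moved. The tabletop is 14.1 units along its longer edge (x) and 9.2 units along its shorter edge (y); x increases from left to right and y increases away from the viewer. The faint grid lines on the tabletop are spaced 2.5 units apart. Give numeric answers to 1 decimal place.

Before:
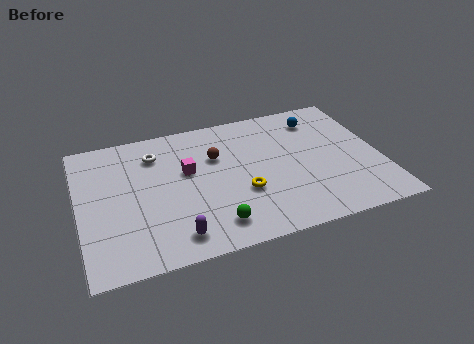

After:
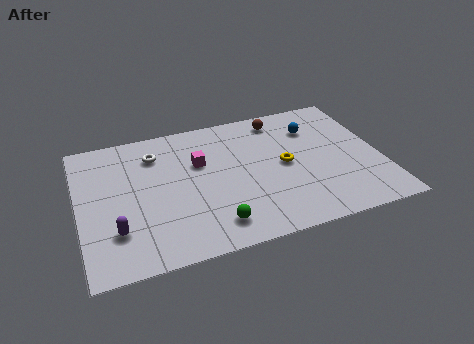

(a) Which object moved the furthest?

the brown sphere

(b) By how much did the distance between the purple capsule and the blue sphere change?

+1.1

Before: roughly 9.4 units apart; after: 10.5. That's 1.1 units further apart.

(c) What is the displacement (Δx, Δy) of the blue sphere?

(-0.3, -0.6)

The blue sphere started near (11.5, 7.4) and ended near (11.2, 6.8).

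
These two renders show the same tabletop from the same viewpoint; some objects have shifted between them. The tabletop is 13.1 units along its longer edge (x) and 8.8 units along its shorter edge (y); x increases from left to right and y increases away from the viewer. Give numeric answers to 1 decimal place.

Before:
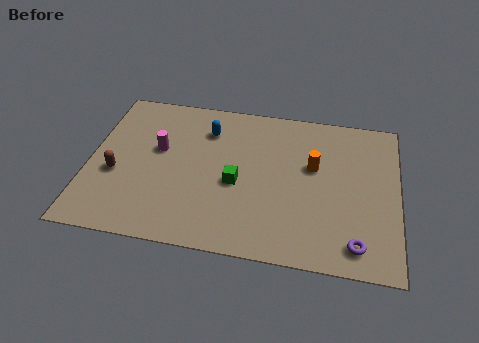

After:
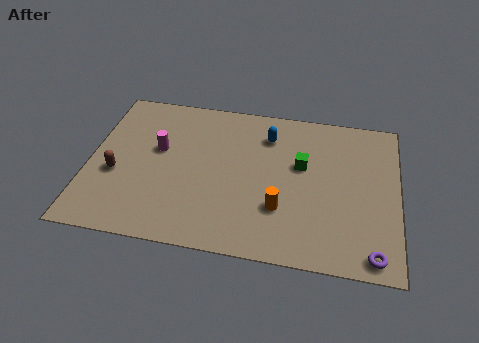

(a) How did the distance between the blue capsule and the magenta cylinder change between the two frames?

+2.4

Before: roughly 2.5 units apart; after: 4.9. That's 2.4 units further apart.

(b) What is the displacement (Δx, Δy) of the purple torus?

(0.7, -0.4)

The purple torus was at about (11.4, 1.3) and moved to about (12.1, 0.9).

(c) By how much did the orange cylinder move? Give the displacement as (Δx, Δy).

(-1.3, -2.6)

The orange cylinder started near (9.5, 5.3) and ended near (8.2, 2.7).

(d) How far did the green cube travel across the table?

3.1

The green cube moved from about (6.3, 3.8) to (9.0, 5.3), a distance of √(2.7² + 1.5²) ≈ 3.1.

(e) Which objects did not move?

the magenta cylinder and the brown capsule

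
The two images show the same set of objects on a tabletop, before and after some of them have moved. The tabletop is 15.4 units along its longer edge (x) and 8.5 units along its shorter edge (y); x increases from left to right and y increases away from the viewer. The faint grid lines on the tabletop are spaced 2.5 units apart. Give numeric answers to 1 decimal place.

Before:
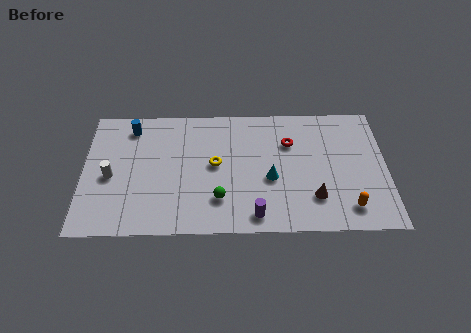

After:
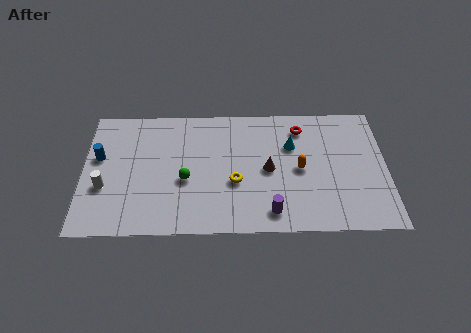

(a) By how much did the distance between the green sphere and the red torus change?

+1.6

Before: roughly 5.2 units apart; after: 6.8. That's 1.6 units further apart.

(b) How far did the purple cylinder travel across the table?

0.8

The purple cylinder moved from about (8.7, 1.1) to (9.5, 1.3), a distance of √(0.8² + 0.2²) ≈ 0.8.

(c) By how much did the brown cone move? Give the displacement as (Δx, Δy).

(-2.3, 1.9)

The brown cone was at about (11.7, 2.2) and moved to about (9.4, 4.1).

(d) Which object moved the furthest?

the orange capsule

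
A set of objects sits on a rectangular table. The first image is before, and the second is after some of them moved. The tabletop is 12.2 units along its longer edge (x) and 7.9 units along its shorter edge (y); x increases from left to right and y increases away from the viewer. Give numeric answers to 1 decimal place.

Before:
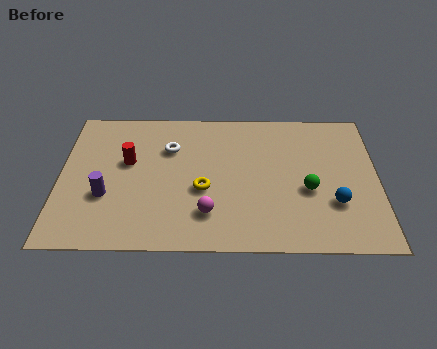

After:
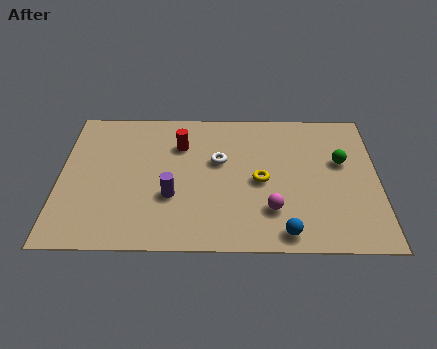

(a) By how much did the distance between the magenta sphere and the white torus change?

-0.5

They were about 3.9 units apart before and 3.4 after — 0.5 units closer together.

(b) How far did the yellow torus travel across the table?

2.3

The yellow torus moved from about (5.5, 3.2) to (7.7, 3.7), a distance of √(2.2² + 0.5²) ≈ 2.3.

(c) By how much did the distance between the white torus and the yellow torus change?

-0.7

The distance was about 2.6 in the first image and 1.9 in the second, so they moved 0.7 units closer together.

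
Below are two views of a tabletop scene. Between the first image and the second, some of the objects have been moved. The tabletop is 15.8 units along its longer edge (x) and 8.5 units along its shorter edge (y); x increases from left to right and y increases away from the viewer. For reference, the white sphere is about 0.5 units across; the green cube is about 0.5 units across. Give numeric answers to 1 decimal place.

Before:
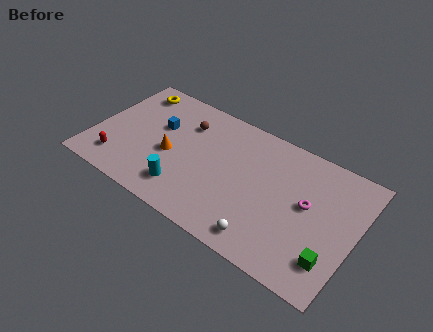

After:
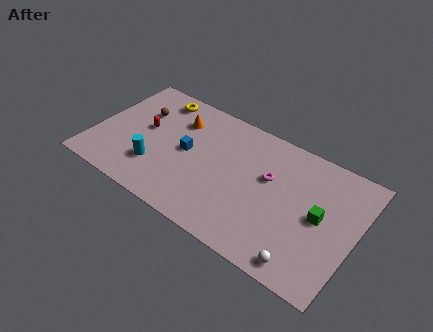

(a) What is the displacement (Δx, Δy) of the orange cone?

(0.0, 2.6)

The orange cone started near (4.7, 3.7) and ended near (4.7, 6.3).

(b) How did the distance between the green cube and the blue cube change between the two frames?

-3.4

Before: roughly 11.5 units apart; after: 8.1. That's 3.4 units closer together.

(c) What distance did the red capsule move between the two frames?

3.2

The red capsule was near (1.8, 1.7) before and (2.9, 4.7) after, so it travelled √(1.1² + 3.0²) ≈ 3.2 units.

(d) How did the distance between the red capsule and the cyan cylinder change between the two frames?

-1.6

The distance was about 4.1 in the first image and 2.5 in the second, so they moved 1.6 units closer together.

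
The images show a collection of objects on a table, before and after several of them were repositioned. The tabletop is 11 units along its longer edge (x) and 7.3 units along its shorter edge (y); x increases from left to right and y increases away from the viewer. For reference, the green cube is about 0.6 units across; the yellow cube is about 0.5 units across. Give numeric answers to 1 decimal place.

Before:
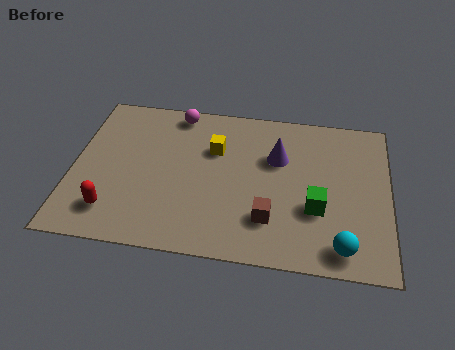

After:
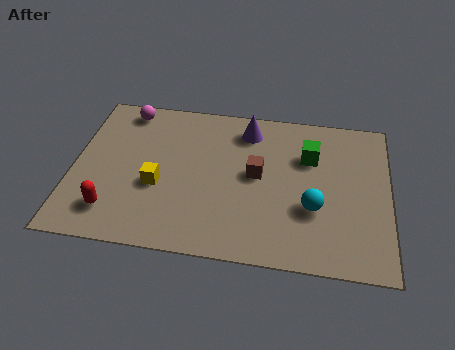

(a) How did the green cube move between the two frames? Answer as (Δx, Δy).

(-0.3, 2.4)

The green cube started near (8.5, 2.6) and ended near (8.2, 5.0).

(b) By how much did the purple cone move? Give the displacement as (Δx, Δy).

(-1.1, 1.2)

The purple cone started near (7.1, 4.8) and ended near (6.0, 6.0).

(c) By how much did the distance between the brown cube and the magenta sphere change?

-0.4

The distance was about 5.7 in the first image and 5.3 in the second, so they moved 0.4 units closer together.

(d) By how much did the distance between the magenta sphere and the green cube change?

+0.3

The distance was about 6.3 in the first image and 6.6 in the second, so they moved 0.3 units further apart.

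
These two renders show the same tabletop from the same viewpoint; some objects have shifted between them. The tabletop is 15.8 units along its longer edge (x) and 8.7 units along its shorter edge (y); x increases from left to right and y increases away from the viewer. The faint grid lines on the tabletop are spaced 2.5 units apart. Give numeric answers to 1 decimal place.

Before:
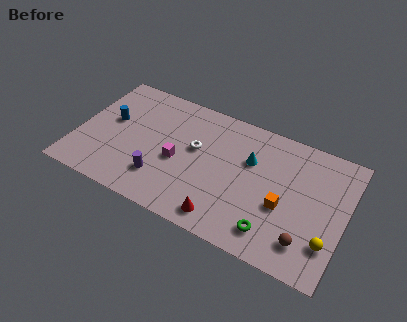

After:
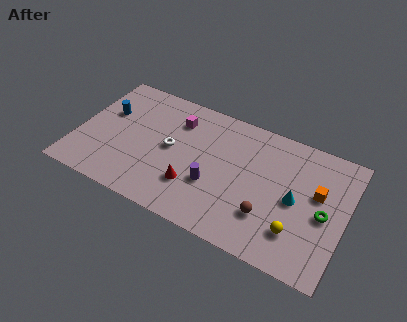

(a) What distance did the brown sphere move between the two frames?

2.4

From (13.8, 1.8) to (11.5, 2.5), the brown sphere covered √(2.3² + 0.7²) ≈ 2.4 units.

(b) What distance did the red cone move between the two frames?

2.4

From (9.1, 1.2) to (7.1, 2.5), the red cone covered √(2.0² + 1.3²) ≈ 2.4 units.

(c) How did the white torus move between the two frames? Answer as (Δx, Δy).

(-1.4, -0.6)

From the two frames, the white torus sits at roughly (6.9, 5.1) before and (5.5, 4.5) after.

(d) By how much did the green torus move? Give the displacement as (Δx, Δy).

(2.7, 2.4)

The green torus was at about (11.9, 1.6) and moved to about (14.6, 4.0).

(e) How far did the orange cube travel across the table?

2.5

The orange cube was near (12.3, 3.5) before and (14.1, 5.2) after, so it travelled √(1.8² + 1.7²) ≈ 2.5 units.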